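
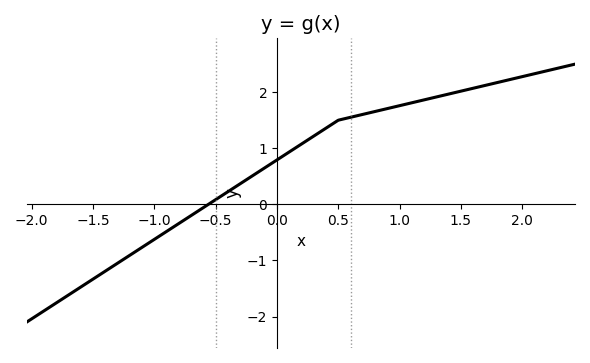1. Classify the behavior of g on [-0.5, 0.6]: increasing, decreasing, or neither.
increasing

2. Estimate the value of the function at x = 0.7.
1.6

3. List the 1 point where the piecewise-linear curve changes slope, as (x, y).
(0.5, 1.5)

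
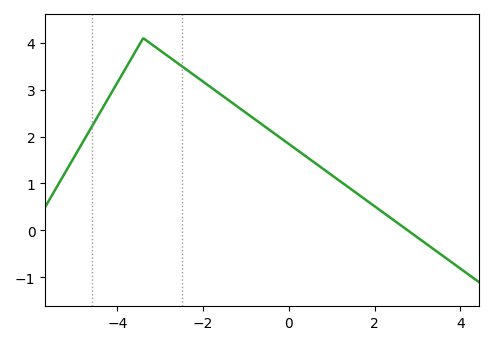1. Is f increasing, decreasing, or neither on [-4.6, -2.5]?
neither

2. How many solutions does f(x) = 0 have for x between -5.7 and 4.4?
1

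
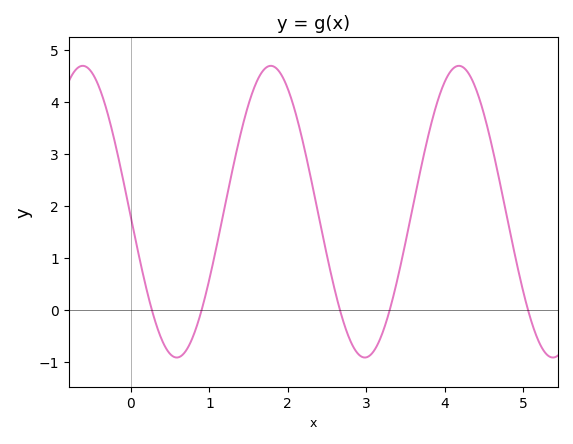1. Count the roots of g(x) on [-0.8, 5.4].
5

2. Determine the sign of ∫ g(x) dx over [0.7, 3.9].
positive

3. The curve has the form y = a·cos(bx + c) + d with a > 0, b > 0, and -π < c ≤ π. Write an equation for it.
y = 2.81cos(2.6x + 1.6) + 1.89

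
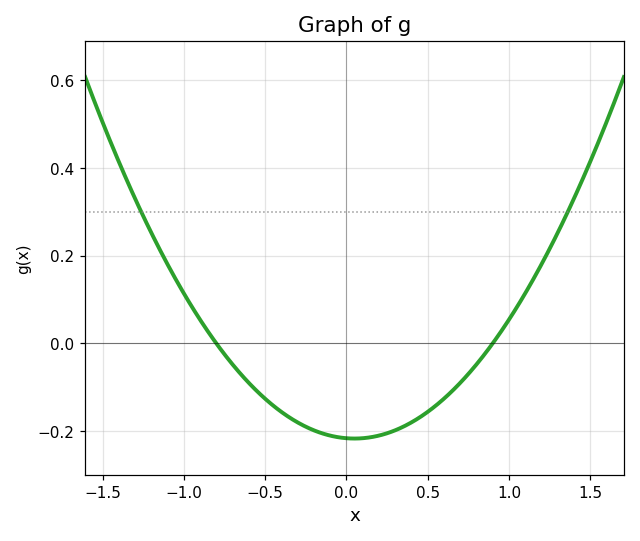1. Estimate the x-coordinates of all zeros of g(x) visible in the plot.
-0.8, 0.9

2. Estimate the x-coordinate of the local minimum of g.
0.05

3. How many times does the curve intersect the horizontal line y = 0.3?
2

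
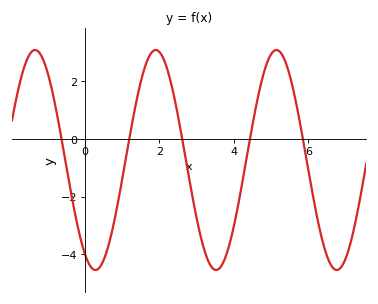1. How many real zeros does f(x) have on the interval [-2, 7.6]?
5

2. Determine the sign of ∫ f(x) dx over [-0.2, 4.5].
negative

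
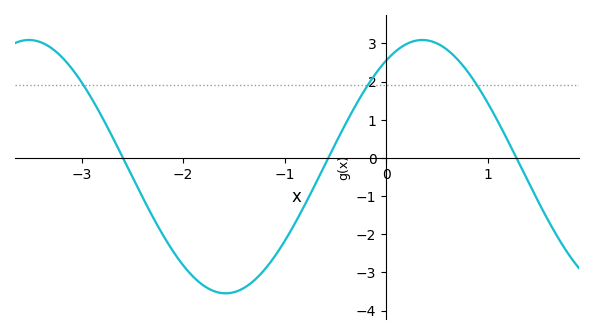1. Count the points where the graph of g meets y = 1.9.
3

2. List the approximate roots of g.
-2.6, -0.6, 1.3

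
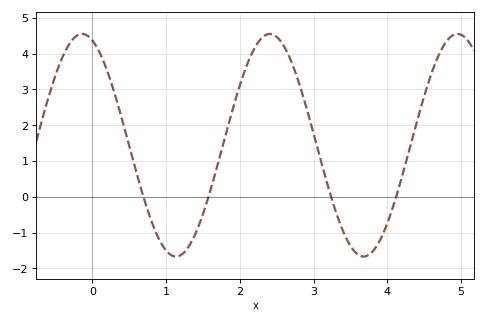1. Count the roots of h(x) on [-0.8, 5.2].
4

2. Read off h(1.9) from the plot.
2.42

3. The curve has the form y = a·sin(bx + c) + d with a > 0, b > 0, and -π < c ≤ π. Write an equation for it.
y = 3.11sin(2.47x + 1.91) + 1.44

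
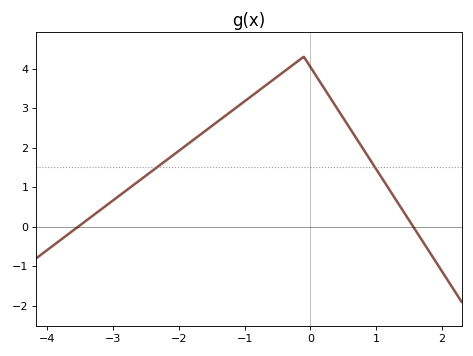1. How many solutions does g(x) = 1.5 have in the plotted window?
2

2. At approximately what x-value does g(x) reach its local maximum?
-0.1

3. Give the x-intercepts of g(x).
-3.53, 1.56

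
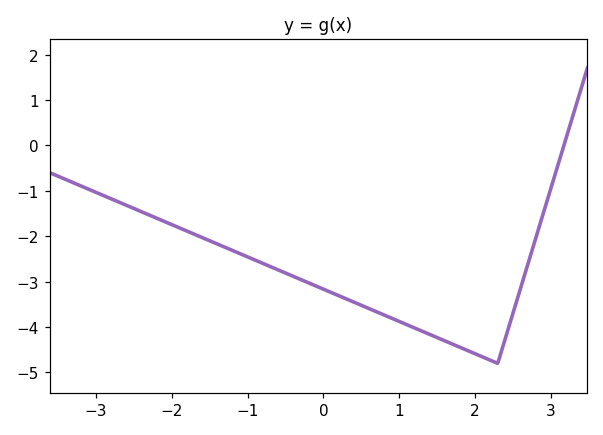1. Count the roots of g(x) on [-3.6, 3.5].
1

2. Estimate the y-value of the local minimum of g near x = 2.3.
-4.8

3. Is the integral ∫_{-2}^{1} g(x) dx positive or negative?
negative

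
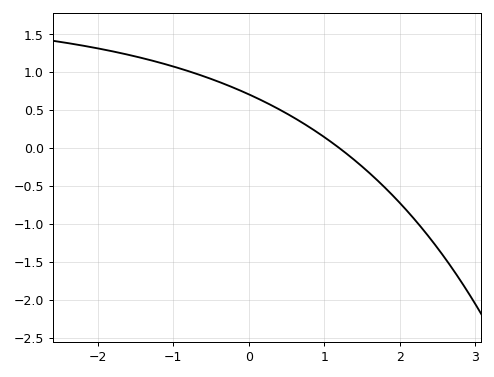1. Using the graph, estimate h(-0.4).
0.876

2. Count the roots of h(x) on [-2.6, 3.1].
1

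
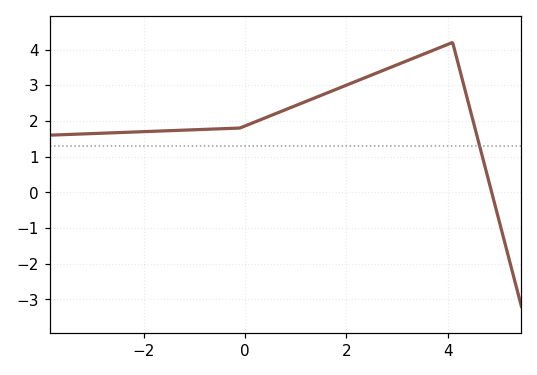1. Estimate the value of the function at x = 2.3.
3.2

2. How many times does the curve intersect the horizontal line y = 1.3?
1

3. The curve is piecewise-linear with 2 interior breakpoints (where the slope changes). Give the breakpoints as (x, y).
(-0.1, 1.8); (4.1, 4.2)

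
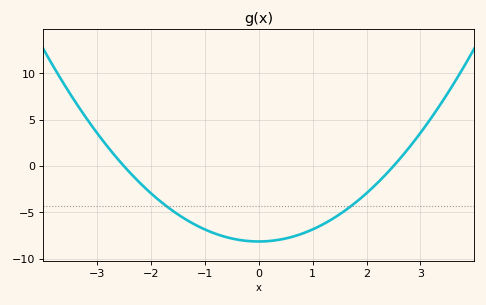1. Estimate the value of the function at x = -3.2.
5.19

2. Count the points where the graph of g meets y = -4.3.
2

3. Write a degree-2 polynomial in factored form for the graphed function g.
y = 1.3(x + 2.5)(x - 2.5)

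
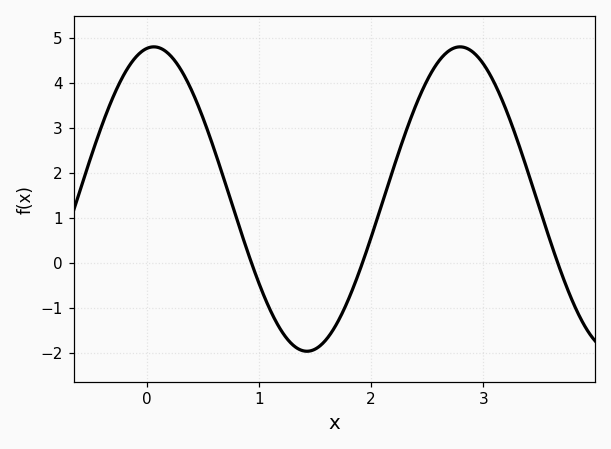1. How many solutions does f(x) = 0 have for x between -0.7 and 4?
3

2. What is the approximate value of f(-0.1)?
4.57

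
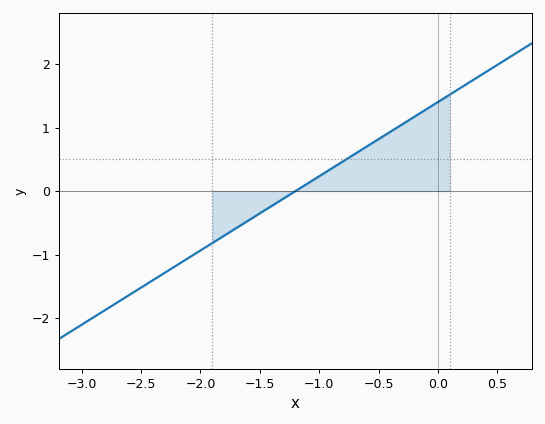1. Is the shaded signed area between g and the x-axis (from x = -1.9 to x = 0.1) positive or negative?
positive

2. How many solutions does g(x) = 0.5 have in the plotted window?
1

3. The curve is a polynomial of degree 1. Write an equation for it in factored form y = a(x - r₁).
y = 1.17(x + 1.2)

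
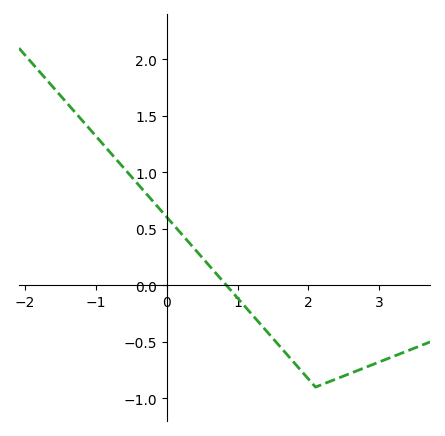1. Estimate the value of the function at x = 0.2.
0.461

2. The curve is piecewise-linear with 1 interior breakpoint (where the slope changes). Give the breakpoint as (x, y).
(2.1, -0.9)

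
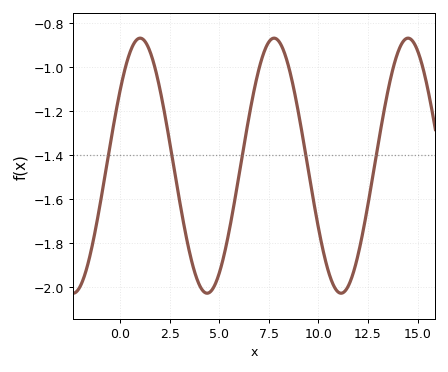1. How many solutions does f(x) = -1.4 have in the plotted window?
5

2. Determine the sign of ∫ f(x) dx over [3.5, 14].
negative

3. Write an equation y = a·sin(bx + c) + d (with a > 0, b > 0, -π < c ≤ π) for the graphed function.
y = 0.58sin(0.93x + 0.63) - 1.45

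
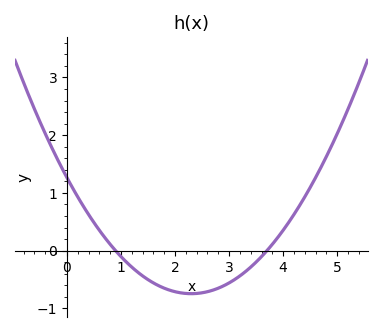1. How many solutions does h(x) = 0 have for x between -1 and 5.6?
2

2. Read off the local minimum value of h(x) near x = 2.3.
-0.745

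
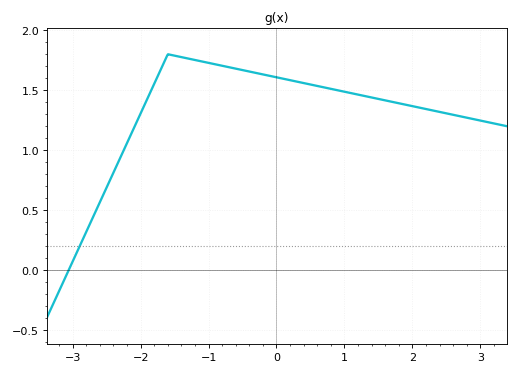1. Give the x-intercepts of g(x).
-3.1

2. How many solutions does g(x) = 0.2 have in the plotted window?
1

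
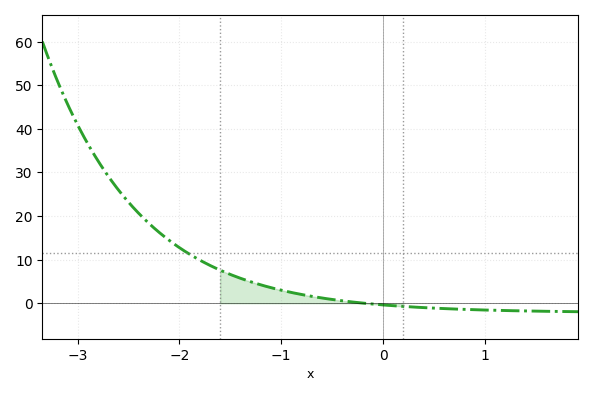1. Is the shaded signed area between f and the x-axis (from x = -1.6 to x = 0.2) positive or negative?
positive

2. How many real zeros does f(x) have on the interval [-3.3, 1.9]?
1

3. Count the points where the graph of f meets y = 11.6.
1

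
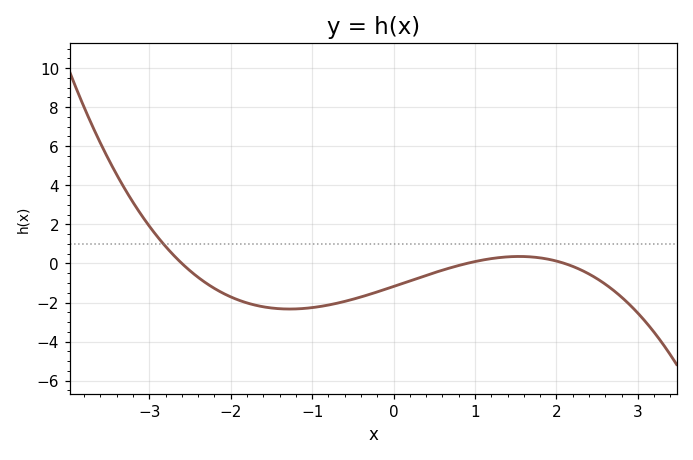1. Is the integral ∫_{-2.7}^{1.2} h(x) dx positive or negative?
negative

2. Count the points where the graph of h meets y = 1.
1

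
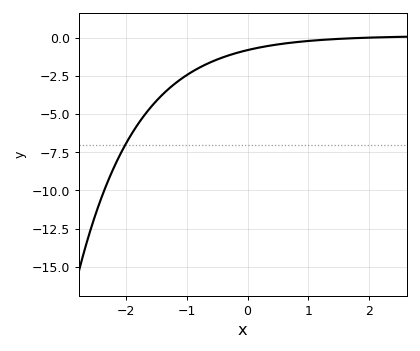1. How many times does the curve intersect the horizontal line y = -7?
1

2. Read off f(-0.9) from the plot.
-2.2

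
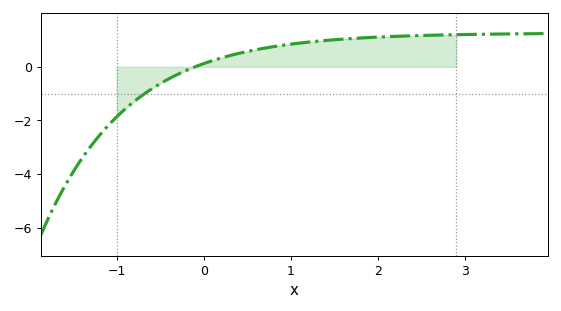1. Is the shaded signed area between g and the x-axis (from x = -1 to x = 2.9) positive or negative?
positive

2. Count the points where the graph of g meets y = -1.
1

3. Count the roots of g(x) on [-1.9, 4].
1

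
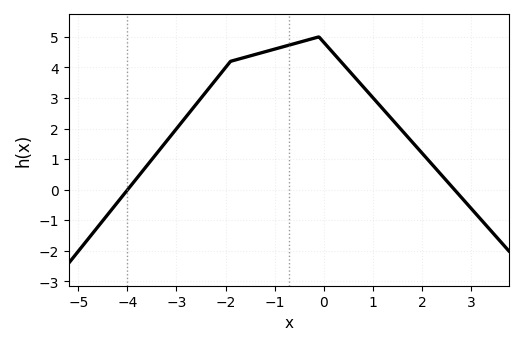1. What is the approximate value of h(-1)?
4.6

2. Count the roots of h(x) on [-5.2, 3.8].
2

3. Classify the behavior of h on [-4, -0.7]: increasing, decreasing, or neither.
increasing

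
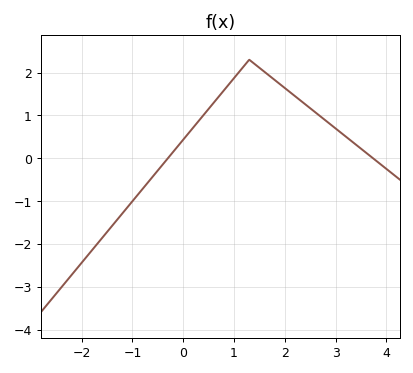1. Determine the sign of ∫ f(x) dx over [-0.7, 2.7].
positive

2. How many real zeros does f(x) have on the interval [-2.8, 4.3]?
2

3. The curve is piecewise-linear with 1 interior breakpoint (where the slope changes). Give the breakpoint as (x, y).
(1.3, 2.3)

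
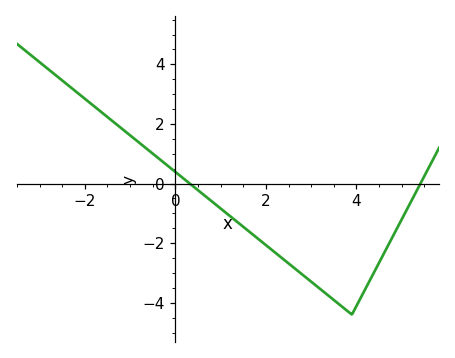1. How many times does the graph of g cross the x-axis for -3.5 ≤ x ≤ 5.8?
2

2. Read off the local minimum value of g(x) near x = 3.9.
-4.4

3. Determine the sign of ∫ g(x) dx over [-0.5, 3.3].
negative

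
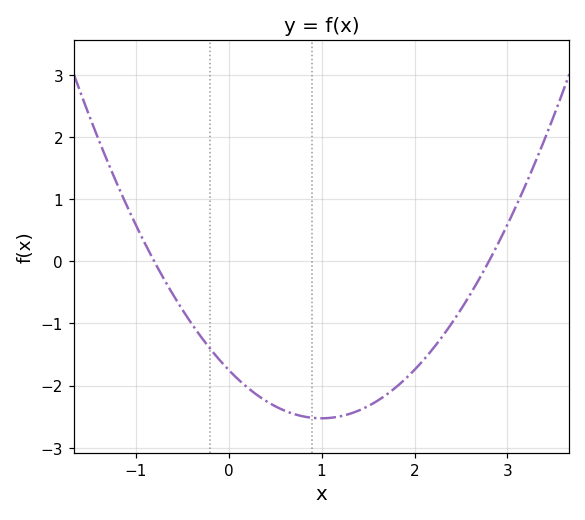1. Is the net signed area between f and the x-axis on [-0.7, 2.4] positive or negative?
negative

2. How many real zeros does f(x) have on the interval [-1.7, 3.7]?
2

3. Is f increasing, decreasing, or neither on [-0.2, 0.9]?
decreasing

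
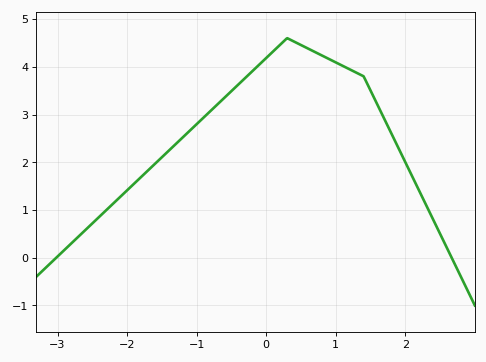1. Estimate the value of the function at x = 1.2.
3.95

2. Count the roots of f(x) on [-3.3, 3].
2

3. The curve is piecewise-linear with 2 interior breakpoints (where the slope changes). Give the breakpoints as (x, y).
(0.3, 4.6); (1.4, 3.8)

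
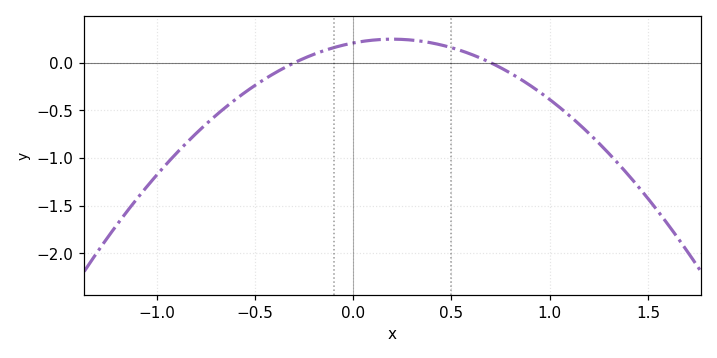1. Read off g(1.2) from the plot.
-0.75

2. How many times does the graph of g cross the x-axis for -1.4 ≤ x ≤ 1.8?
2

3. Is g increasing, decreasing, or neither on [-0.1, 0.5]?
neither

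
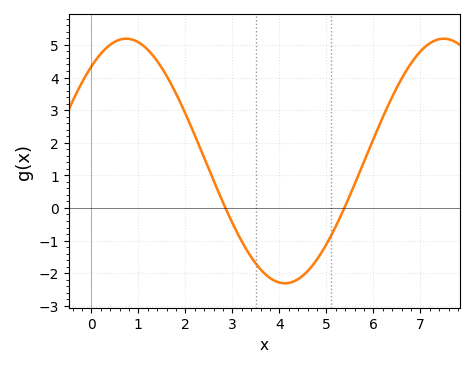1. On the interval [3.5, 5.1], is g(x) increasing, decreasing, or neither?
neither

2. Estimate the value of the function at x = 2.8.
0.2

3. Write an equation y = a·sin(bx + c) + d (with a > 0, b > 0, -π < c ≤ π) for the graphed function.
y = 3.75sin(0.93x + 0.88) + 1.44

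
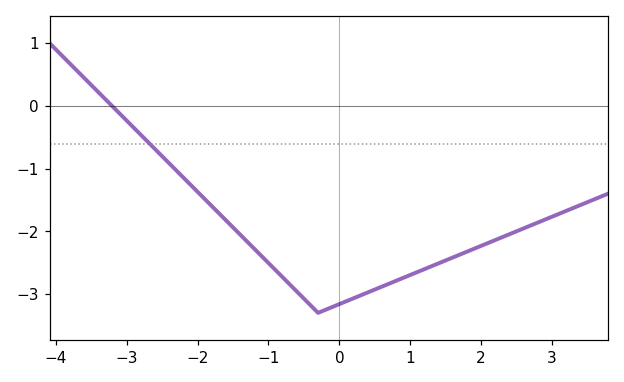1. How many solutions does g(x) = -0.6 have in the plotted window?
1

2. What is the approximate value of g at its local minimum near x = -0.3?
-3.3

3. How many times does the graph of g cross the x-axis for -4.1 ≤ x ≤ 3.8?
1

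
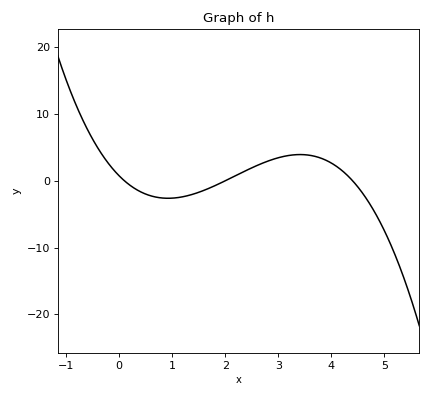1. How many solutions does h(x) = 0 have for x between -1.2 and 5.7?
3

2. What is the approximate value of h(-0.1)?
1.61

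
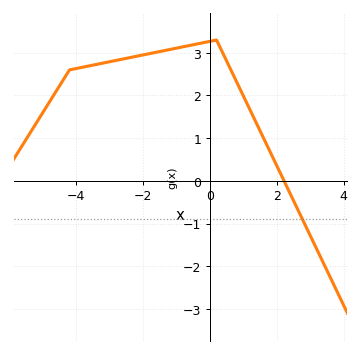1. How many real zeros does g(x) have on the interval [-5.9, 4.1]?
1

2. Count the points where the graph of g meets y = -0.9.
1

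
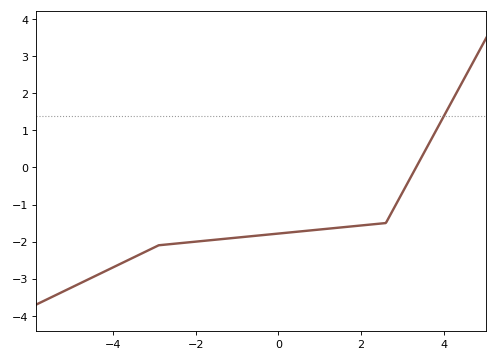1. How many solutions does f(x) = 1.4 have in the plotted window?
1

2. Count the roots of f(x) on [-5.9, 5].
1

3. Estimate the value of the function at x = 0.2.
-1.76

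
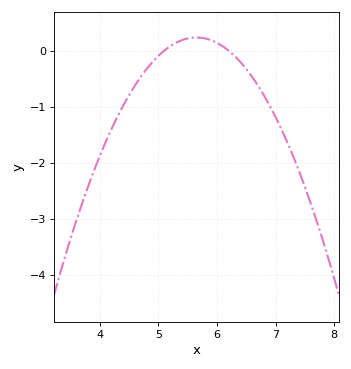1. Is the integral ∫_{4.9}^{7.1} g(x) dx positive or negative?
negative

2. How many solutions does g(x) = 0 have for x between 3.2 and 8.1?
2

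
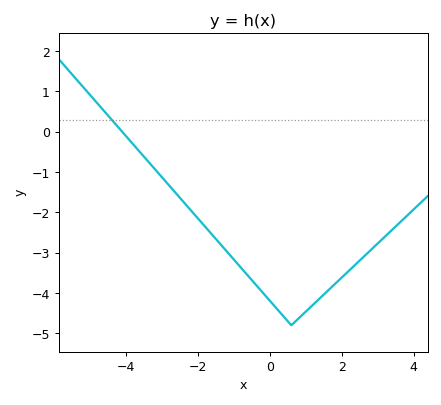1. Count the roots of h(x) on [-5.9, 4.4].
1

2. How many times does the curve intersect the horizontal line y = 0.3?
1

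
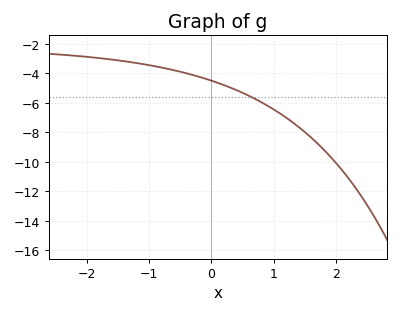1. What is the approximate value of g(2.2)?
-11.1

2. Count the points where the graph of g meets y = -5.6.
1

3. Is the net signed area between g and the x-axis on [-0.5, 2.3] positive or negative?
negative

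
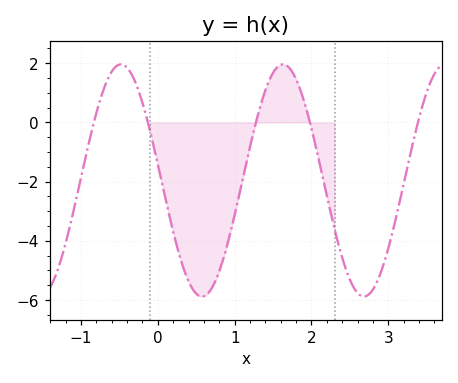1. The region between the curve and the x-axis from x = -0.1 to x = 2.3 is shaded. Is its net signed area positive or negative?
negative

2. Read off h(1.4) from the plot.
1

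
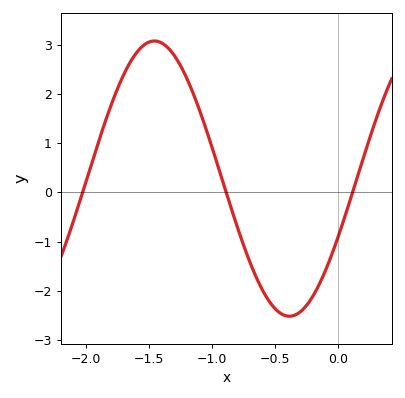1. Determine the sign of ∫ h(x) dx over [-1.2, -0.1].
negative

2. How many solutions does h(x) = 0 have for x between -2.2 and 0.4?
3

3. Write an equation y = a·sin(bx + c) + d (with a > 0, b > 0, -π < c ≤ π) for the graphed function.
y = 2.8sin(2.9x - 0.44) + 0.28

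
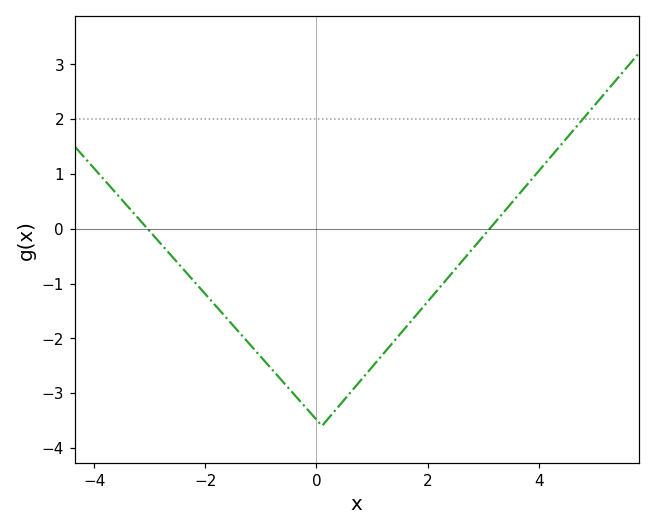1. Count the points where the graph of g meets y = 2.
1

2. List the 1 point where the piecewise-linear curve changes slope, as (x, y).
(0.1, -3.6)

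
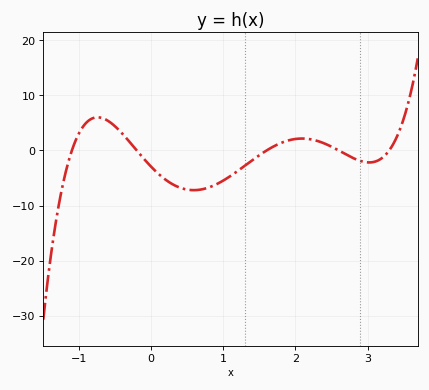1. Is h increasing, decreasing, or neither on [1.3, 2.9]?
neither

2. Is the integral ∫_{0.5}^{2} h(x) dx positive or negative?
negative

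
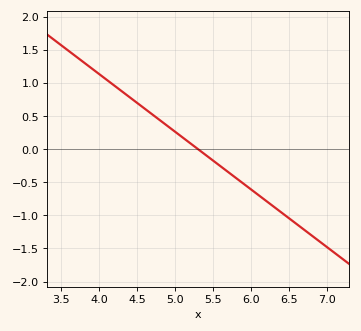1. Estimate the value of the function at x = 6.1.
-0.696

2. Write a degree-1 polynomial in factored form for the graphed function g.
y = -0.87(x - 5.3)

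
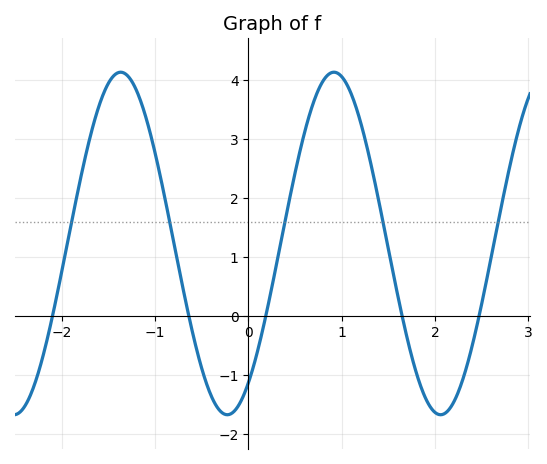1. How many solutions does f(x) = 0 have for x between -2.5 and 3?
5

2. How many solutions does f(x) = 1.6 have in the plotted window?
5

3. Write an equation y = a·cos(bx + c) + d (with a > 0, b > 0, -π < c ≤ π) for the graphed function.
y = 2.9cos(2.75x - 2.52) + 1.23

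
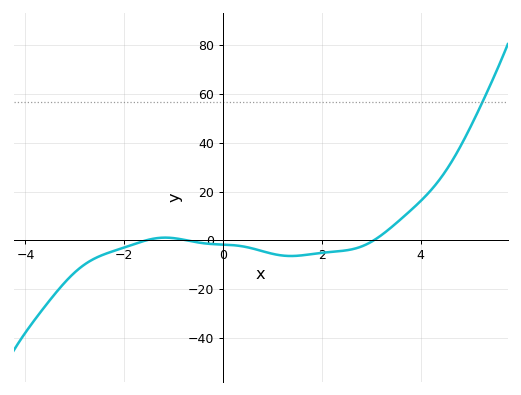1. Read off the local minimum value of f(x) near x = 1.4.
-6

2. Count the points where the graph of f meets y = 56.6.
1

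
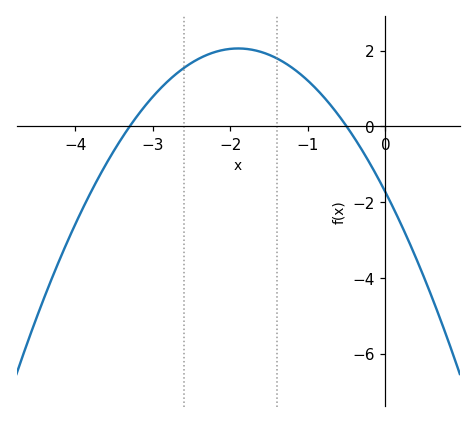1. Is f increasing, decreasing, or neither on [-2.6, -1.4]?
neither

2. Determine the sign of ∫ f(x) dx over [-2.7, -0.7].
positive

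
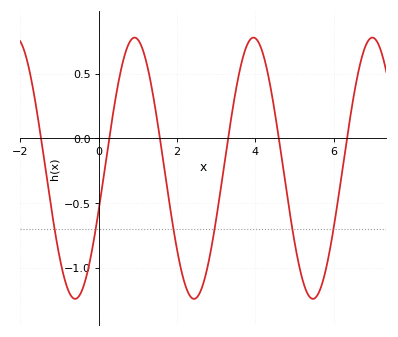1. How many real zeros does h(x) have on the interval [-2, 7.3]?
6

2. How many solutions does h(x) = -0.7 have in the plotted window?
6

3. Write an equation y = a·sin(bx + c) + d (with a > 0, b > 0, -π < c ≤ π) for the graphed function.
y = 1.01sin(2.1x - 0.33) - 0.23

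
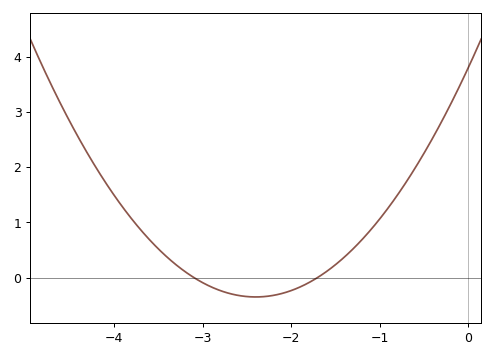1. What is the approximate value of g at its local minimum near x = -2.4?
-0.4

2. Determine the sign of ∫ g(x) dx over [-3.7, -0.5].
positive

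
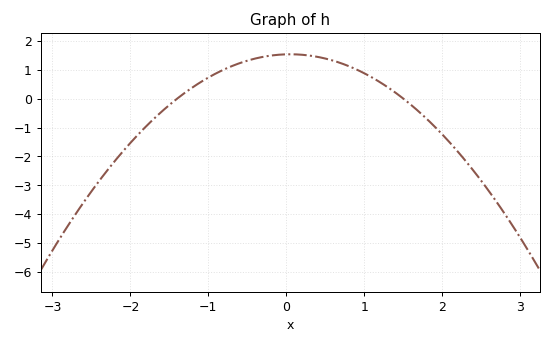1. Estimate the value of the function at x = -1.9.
-1.2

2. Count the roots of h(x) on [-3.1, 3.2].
2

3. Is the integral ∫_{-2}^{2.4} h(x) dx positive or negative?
positive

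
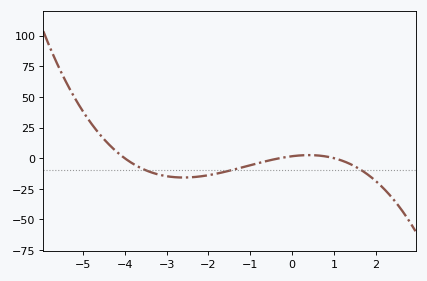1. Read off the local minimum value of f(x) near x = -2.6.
-16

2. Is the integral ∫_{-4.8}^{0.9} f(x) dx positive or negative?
negative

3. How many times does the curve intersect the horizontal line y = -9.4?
3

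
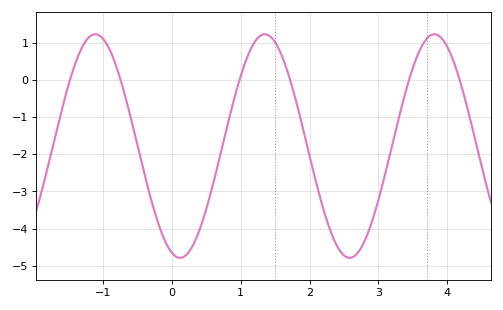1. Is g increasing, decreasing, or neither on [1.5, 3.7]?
neither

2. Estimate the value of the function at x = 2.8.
-4.34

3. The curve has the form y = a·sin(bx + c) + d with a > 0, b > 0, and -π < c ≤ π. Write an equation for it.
y = 3.01sin(2.55x - 1.87) - 1.78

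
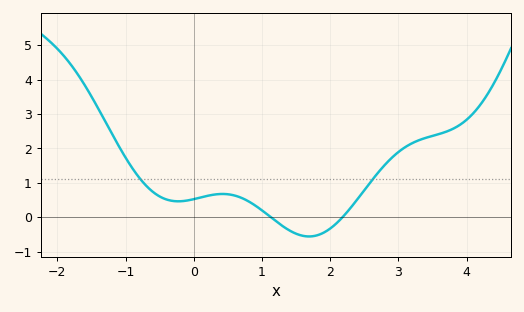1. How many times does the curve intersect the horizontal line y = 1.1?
2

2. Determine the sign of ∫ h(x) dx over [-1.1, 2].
positive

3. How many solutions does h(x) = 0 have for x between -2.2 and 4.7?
2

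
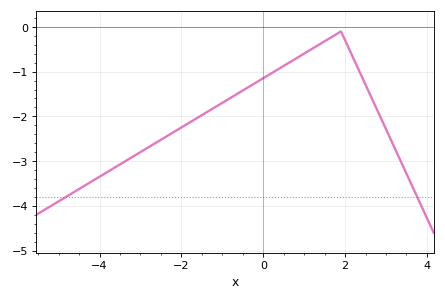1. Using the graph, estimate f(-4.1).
-3.4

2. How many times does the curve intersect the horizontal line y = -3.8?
2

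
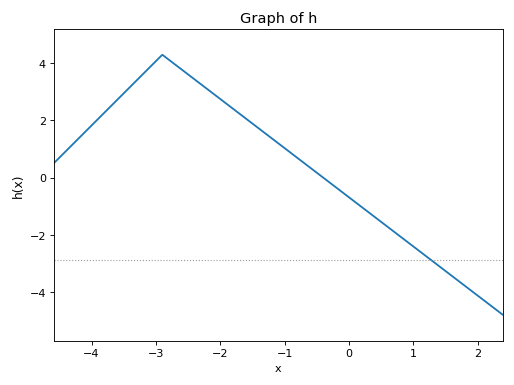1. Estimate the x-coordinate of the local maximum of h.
-2.9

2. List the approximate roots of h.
-0.4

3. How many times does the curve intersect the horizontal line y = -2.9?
1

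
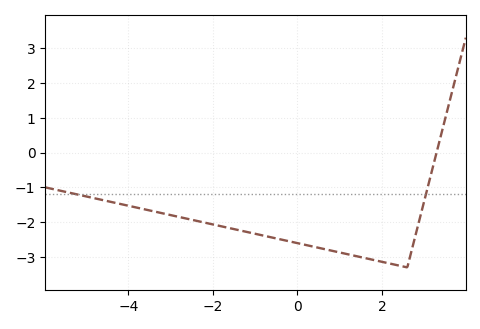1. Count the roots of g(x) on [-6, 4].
1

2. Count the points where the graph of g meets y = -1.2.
2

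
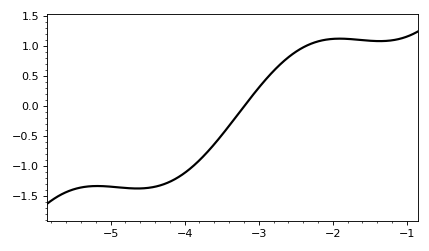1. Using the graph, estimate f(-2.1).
1.1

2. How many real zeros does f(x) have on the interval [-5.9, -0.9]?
1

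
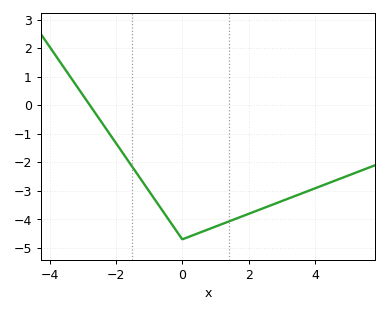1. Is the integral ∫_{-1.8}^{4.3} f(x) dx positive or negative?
negative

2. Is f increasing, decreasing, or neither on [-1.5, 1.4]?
neither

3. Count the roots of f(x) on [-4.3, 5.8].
1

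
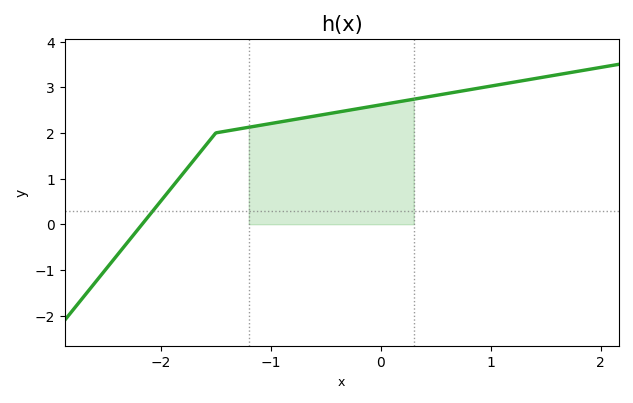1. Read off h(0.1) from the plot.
2.66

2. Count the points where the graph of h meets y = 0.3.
1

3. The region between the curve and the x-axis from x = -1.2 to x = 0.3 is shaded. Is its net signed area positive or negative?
positive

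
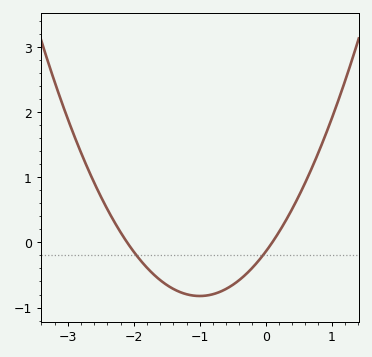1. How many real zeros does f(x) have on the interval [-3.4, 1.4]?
2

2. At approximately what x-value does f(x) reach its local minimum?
-1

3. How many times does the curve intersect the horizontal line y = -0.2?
2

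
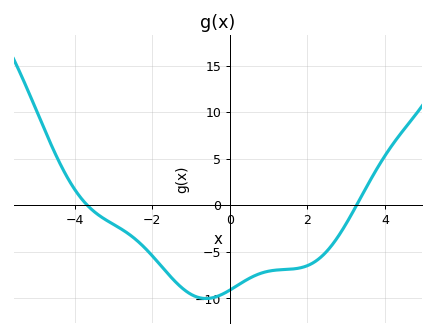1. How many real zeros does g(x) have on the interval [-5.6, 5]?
2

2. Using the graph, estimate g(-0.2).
-9.58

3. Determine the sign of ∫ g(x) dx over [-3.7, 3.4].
negative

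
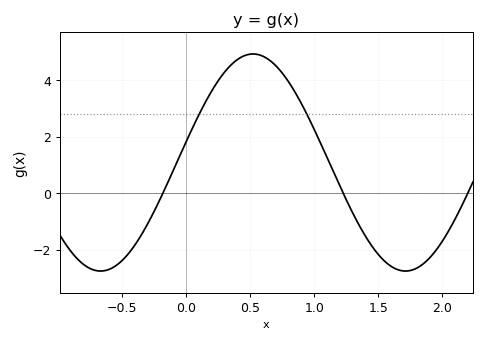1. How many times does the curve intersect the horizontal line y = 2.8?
2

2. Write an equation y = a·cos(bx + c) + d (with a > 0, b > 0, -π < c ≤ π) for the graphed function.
y = 3.84cos(2.6x - 1.4) + 1.08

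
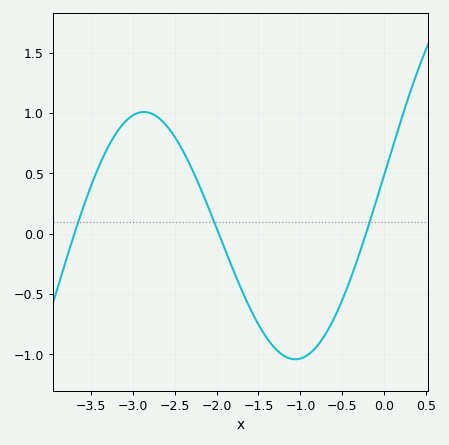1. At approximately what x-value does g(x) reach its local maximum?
-2.86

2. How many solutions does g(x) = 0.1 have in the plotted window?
3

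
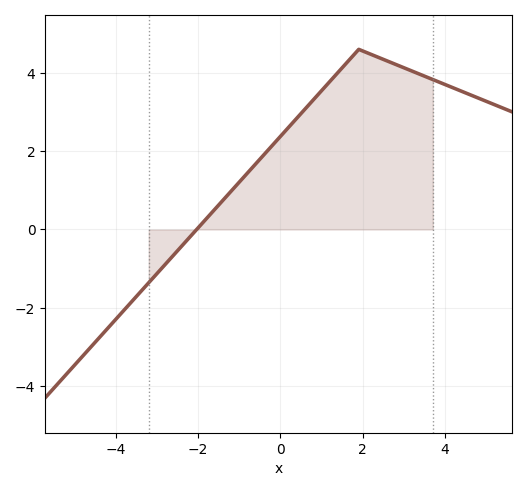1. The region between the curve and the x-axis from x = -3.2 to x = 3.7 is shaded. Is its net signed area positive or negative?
positive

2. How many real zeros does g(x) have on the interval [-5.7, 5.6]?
1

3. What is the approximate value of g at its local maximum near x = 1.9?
4.6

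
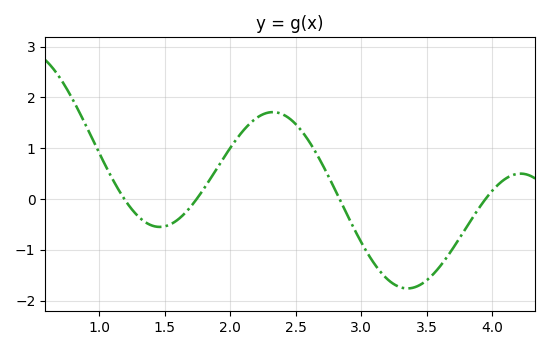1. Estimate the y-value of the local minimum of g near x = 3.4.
-1.8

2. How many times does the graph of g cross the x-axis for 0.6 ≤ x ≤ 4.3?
4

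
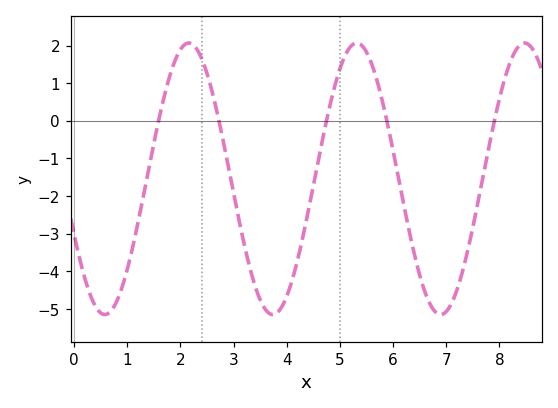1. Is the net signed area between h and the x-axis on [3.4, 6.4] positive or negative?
negative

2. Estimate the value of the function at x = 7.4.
-3.46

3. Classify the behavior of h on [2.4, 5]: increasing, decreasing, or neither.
neither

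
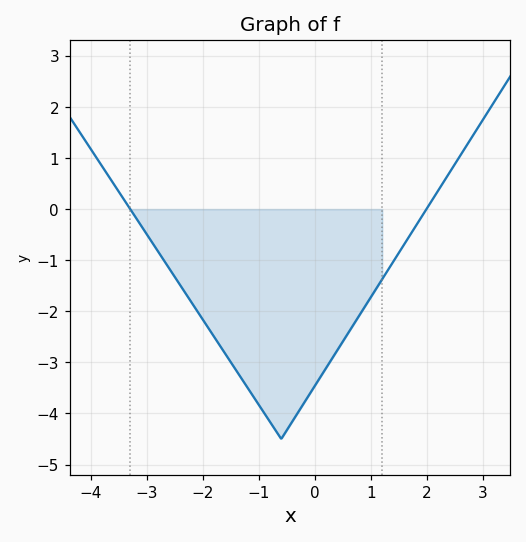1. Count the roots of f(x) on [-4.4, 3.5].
2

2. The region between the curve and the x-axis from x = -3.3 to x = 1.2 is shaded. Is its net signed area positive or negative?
negative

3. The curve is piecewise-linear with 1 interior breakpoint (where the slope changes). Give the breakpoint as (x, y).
(-0.6, -4.5)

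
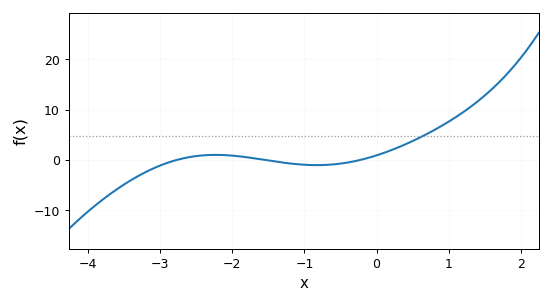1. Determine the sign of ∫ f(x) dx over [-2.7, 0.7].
positive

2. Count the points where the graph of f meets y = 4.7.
1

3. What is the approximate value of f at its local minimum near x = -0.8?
-1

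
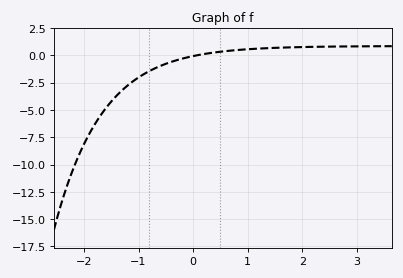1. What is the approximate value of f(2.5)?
0.797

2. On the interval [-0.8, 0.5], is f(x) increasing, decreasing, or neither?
increasing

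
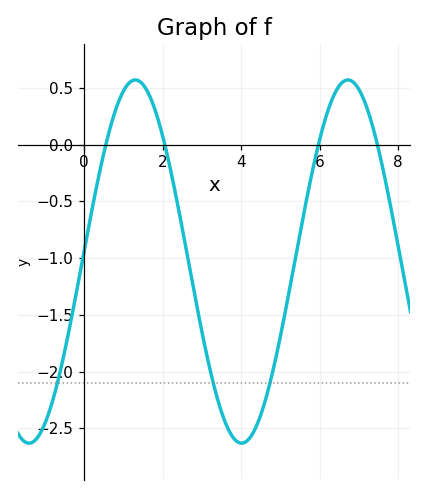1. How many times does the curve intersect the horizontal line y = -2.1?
3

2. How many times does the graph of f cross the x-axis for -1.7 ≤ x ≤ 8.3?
4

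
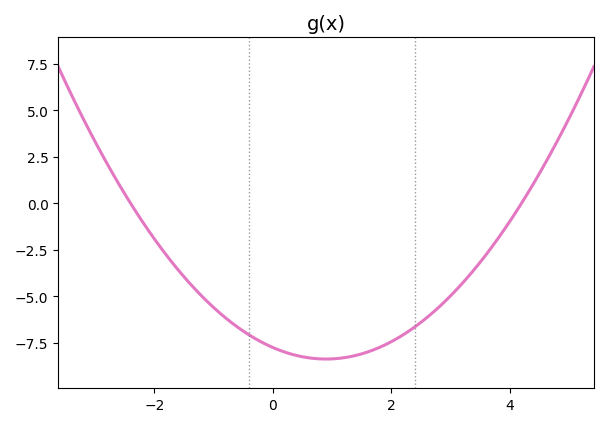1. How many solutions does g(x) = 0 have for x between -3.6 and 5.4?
2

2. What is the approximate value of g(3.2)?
-4.31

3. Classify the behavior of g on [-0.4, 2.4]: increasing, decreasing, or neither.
neither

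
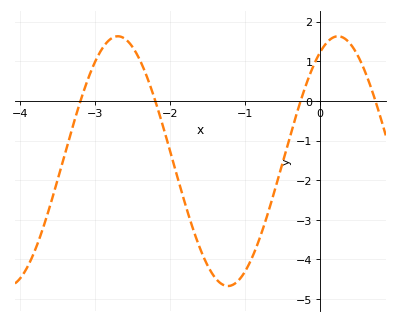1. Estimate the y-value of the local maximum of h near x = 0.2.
1.63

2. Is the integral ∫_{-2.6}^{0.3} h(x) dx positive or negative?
negative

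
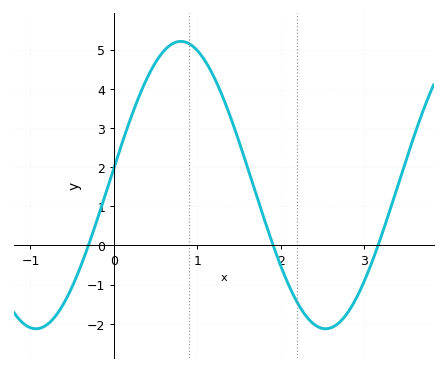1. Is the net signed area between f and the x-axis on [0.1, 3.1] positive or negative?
positive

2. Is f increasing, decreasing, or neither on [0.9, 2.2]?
decreasing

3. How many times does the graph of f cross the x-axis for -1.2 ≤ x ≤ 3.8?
3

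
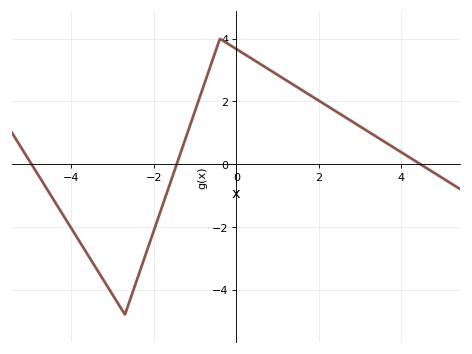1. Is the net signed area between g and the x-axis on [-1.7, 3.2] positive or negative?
positive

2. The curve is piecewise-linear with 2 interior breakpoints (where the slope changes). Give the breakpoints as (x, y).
(-2.7, -4.8); (-0.4, 4)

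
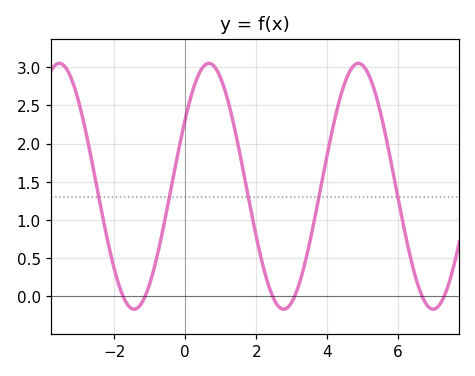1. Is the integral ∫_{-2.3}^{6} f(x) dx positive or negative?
positive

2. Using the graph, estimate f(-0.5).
1.17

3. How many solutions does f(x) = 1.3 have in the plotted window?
5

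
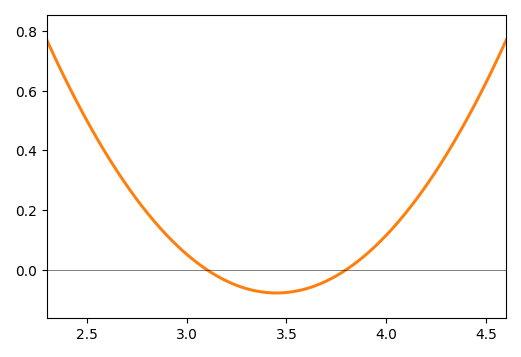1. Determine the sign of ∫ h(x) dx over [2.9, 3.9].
negative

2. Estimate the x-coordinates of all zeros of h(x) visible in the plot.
3.1, 3.8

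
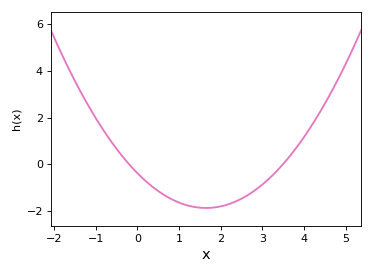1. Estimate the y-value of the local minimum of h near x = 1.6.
-1.88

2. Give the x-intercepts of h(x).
-0.2, 3.5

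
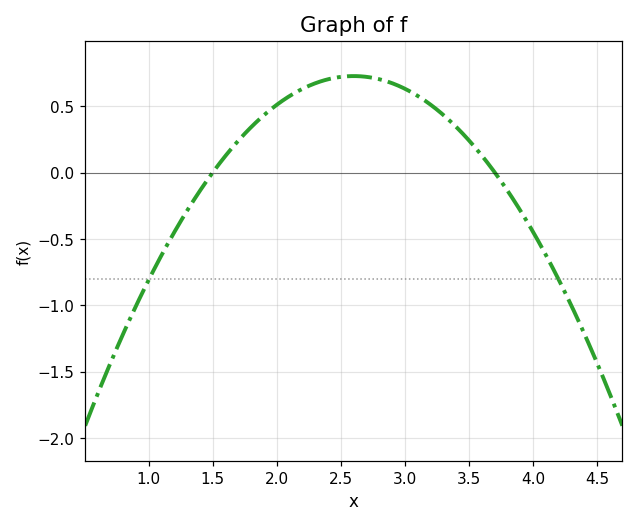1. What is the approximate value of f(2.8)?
0.7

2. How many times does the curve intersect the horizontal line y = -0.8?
2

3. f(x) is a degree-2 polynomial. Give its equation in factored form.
y = -0.6(x - 1.5)(x - 3.7)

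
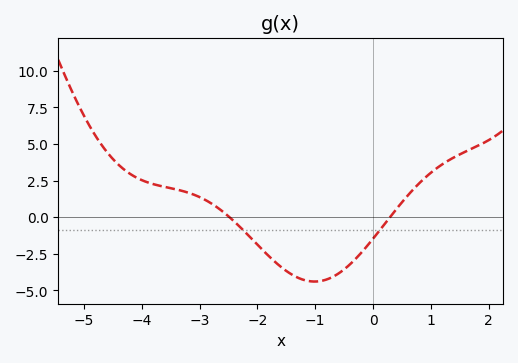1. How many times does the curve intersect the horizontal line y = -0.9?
2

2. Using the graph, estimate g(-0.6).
-3.8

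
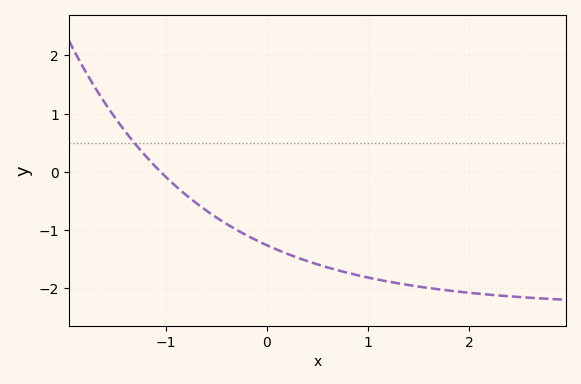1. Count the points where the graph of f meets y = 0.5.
1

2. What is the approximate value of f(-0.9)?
-0.248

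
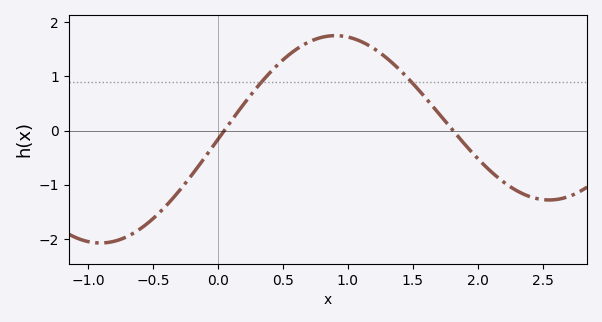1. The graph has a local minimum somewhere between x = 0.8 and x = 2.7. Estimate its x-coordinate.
2.5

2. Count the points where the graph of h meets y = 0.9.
2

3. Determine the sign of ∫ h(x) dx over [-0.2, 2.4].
positive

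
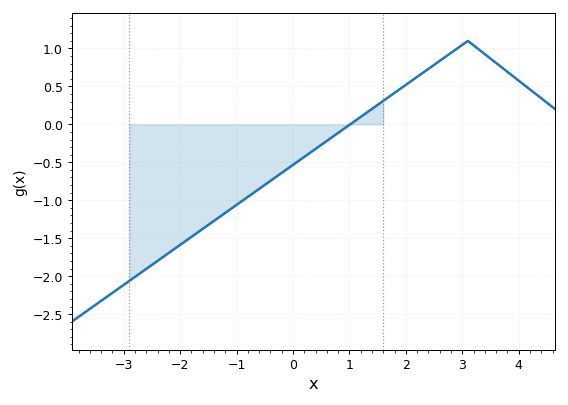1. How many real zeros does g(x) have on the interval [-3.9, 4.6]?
1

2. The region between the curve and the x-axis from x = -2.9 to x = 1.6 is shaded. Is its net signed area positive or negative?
negative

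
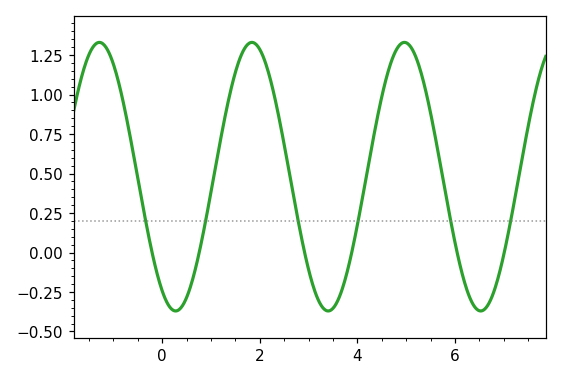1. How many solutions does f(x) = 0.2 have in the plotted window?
6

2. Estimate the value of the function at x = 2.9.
0.02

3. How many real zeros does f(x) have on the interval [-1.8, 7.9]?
6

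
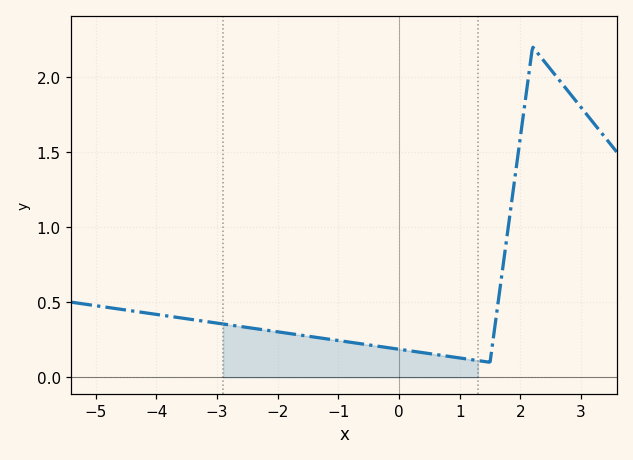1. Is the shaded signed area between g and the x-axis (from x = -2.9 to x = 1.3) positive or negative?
positive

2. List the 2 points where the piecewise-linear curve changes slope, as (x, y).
(1.5, 0.1); (2.2, 2.2)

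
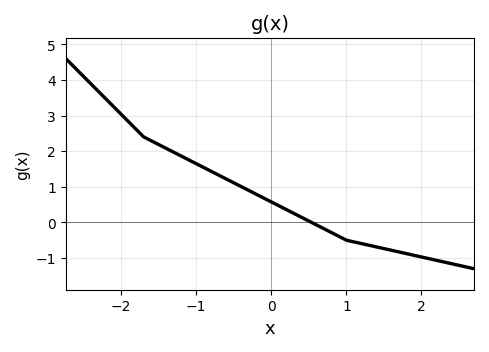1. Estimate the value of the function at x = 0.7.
-0.178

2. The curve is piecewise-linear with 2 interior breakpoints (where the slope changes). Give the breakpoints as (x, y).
(-1.7, 2.4); (1, -0.5)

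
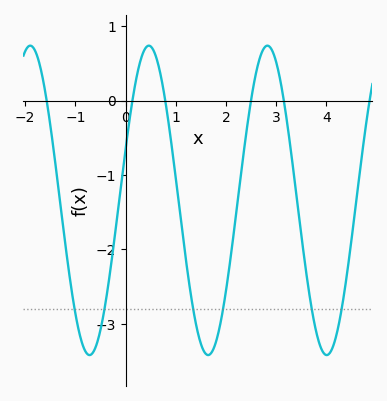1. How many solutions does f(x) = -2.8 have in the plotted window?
6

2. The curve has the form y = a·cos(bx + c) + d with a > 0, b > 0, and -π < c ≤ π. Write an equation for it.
y = 2.08cos(2.7x - 1.2) - 1.34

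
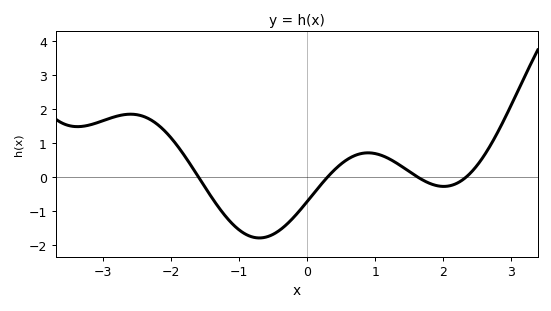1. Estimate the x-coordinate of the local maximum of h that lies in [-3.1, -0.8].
-2.59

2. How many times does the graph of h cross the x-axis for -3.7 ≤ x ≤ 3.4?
4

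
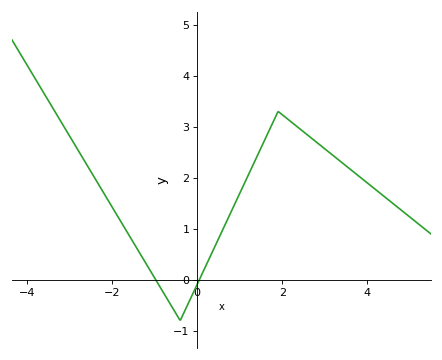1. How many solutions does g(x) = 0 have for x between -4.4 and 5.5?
2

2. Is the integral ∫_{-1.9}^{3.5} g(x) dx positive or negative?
positive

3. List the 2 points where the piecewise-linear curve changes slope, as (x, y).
(-0.4, -0.8); (1.9, 3.3)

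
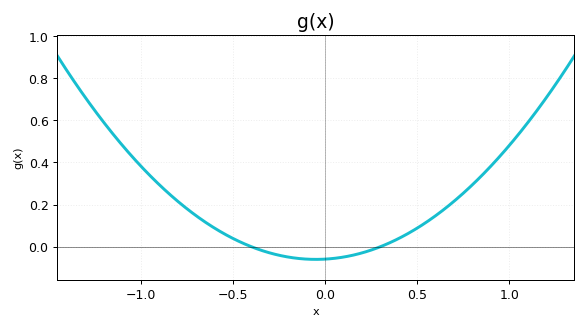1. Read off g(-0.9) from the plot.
0.294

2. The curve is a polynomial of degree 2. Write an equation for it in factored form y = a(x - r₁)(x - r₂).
y = 0.49(x + 0.4)(x - 0.3)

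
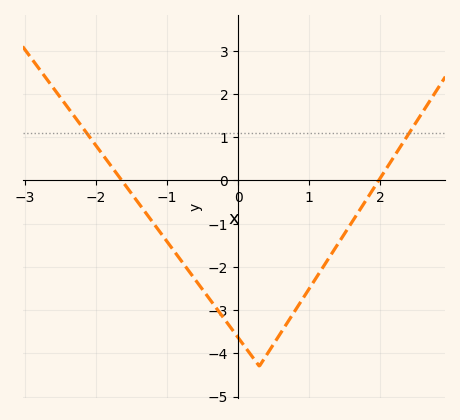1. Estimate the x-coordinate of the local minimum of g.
0.3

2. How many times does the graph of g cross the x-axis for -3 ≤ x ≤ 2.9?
2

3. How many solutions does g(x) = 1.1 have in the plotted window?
2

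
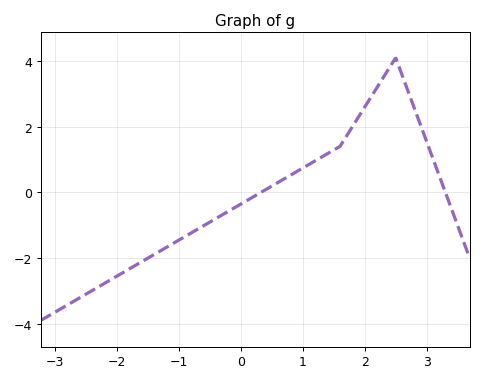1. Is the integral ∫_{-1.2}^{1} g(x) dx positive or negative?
negative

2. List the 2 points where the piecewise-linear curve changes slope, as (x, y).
(1.6, 1.4); (2.5, 4.1)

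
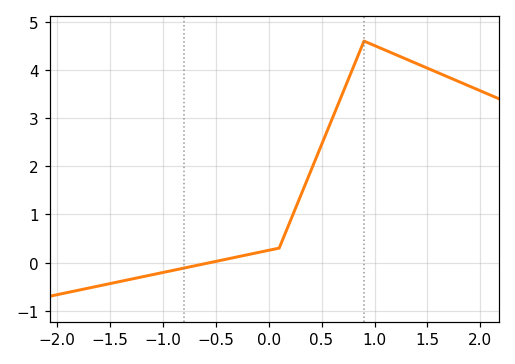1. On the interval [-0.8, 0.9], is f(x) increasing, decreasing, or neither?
increasing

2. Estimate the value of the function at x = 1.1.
4.4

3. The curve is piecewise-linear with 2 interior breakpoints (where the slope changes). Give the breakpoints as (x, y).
(0.1, 0.3); (0.9, 4.6)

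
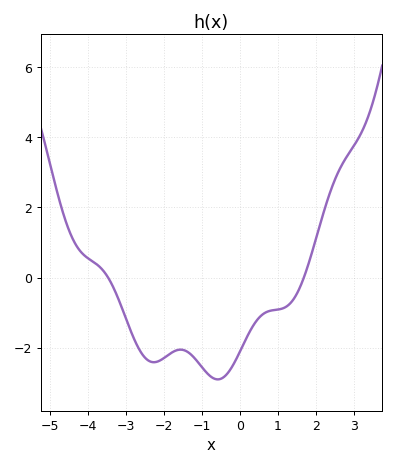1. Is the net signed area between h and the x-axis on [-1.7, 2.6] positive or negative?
negative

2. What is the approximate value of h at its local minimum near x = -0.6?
-2.8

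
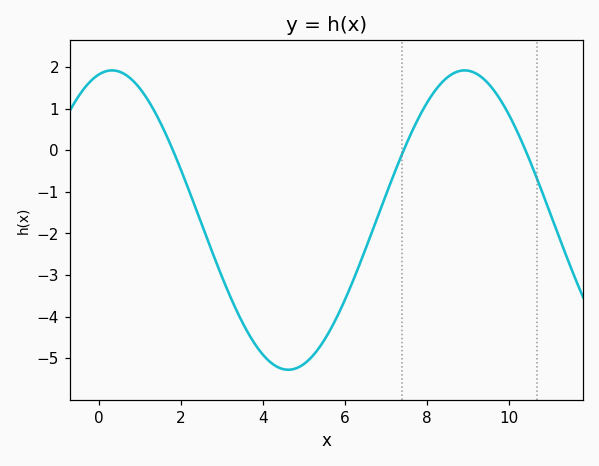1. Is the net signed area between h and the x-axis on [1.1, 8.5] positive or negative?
negative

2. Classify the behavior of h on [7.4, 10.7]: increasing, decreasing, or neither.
neither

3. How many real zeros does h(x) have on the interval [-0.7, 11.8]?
3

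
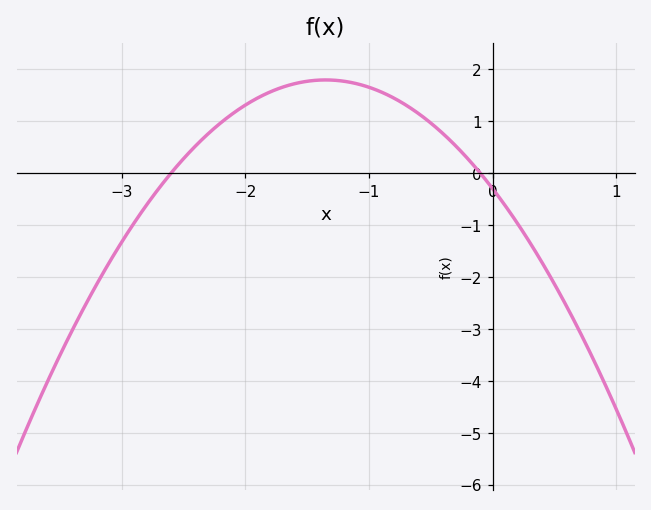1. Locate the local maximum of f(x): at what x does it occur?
-1.35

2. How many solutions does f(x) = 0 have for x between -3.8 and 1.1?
2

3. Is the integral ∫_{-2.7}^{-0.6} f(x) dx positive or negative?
positive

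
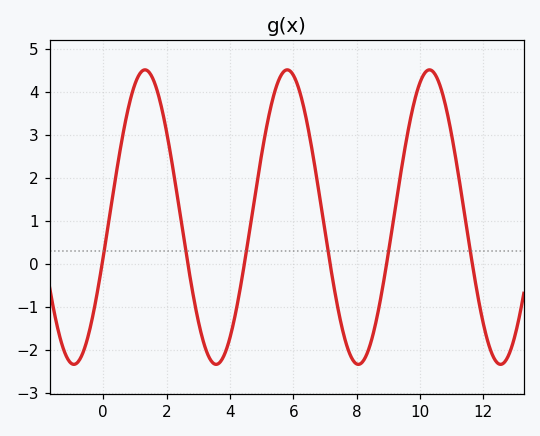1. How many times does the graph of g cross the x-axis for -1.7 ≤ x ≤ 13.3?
6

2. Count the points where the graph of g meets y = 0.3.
6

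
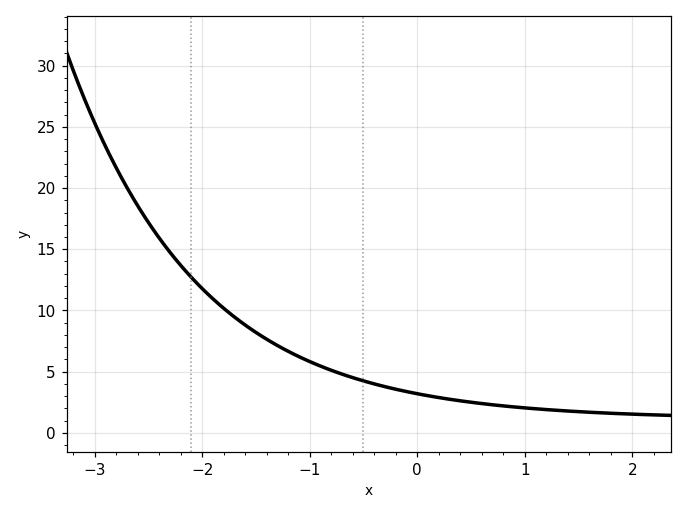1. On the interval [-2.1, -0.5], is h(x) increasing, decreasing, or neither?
decreasing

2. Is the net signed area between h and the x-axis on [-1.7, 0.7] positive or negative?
positive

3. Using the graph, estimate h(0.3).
2.5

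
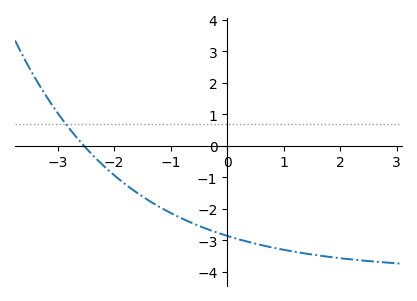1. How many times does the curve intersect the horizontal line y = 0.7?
1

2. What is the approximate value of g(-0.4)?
-2.61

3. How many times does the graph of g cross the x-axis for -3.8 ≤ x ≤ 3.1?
1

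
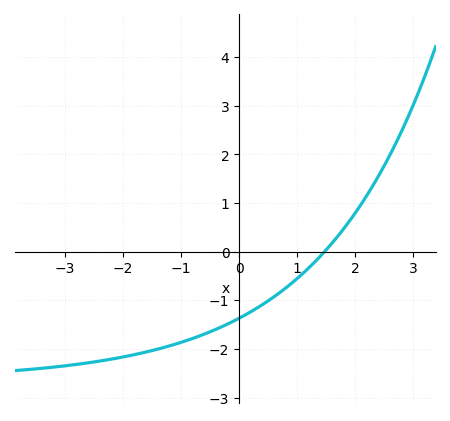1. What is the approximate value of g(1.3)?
-0.216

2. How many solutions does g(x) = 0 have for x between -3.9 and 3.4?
1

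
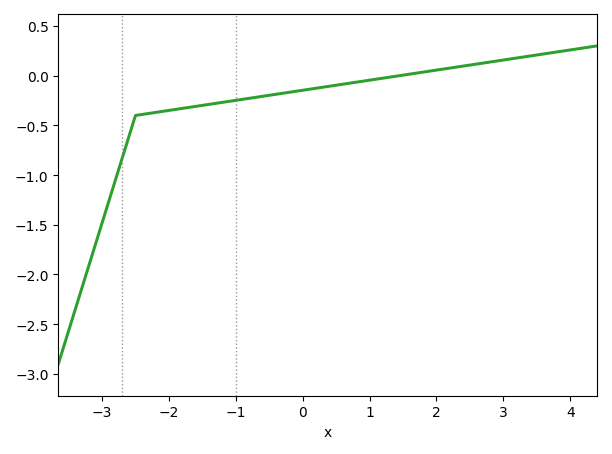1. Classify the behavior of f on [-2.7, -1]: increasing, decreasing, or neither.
increasing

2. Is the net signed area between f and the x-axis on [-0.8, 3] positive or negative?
negative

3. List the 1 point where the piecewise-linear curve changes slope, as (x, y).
(-2.5, -0.4)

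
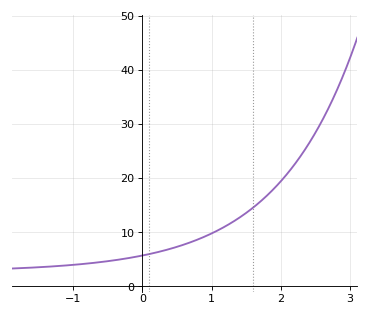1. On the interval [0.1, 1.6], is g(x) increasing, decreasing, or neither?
increasing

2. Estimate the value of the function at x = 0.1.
6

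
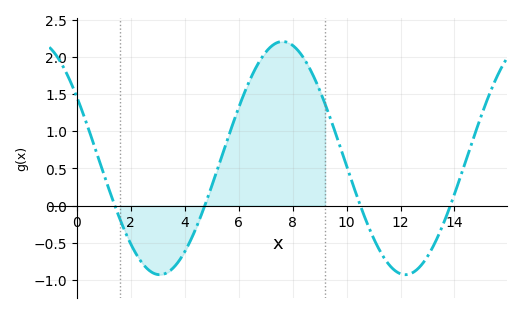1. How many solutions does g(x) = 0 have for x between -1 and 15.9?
4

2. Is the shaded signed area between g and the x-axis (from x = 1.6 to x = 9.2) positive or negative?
positive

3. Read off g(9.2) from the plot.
1.37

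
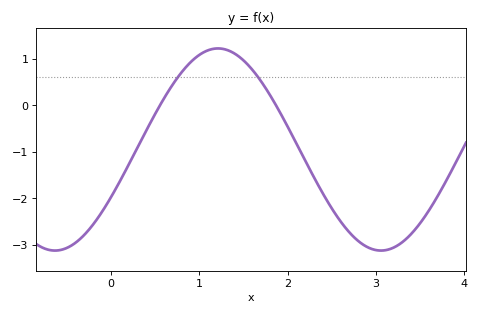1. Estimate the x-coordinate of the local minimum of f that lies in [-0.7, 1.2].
-0.636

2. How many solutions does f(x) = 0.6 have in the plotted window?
2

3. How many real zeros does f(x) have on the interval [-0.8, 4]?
2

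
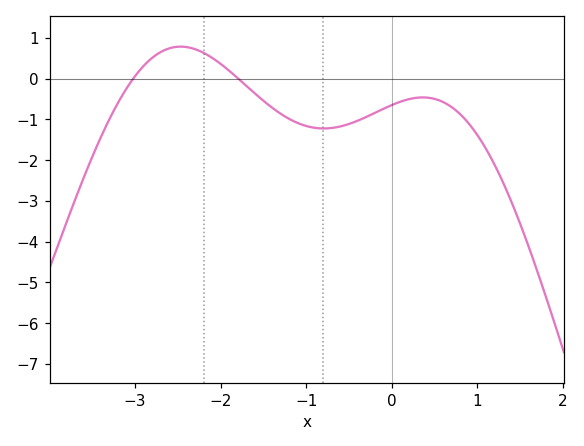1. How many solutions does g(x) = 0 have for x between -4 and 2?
2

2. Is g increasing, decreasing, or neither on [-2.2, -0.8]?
decreasing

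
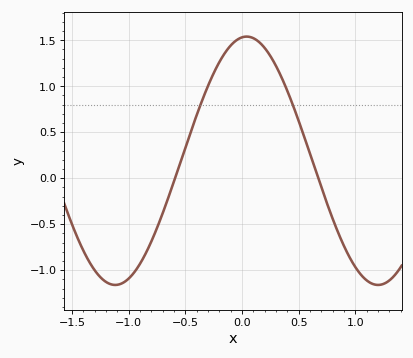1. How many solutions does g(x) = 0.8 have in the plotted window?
2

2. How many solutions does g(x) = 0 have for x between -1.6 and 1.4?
2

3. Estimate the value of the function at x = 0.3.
1.2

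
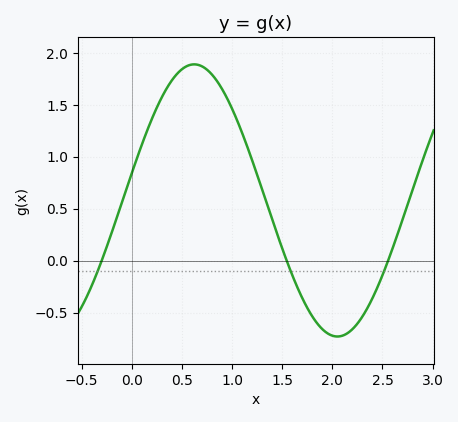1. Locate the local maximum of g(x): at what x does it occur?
0.6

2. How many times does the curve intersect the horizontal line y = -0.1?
3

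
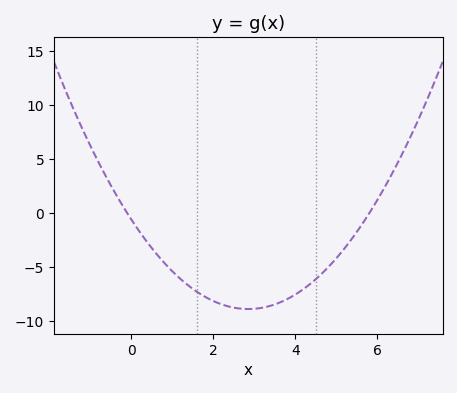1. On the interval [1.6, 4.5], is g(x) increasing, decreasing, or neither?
neither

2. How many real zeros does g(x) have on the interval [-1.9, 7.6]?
2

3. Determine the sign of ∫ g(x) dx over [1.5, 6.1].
negative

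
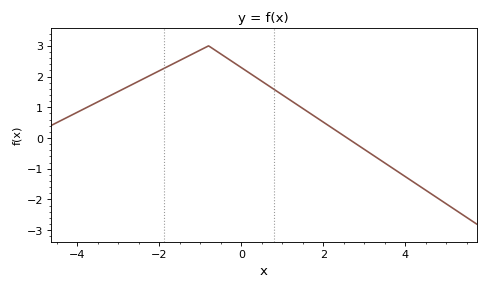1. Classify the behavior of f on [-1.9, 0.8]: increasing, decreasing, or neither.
neither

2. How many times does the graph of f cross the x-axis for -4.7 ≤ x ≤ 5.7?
1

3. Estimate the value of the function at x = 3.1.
-0.5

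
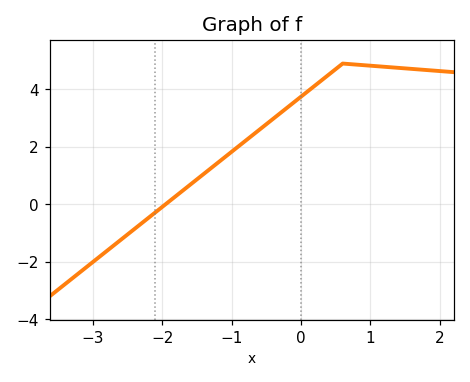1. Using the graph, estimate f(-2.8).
-1.62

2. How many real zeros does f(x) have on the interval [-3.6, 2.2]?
1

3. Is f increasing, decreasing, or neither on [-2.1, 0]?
increasing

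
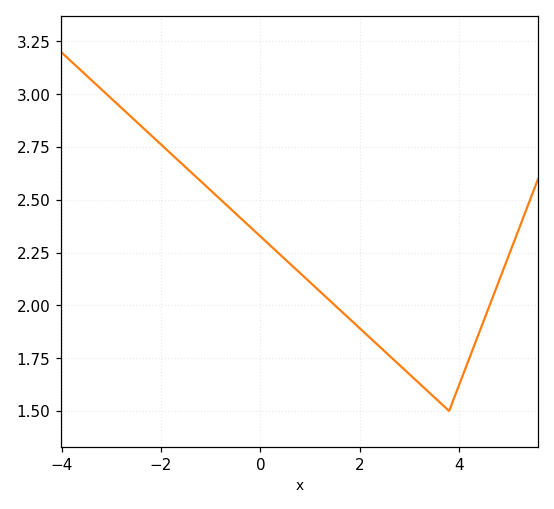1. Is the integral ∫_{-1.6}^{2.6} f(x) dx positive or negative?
positive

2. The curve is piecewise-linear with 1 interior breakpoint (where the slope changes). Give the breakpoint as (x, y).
(3.8, 1.5)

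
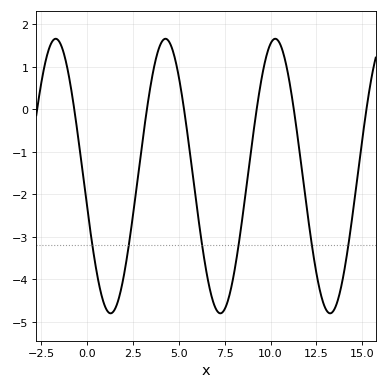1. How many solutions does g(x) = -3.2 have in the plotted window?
6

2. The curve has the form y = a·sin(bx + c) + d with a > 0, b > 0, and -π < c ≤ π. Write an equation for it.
y = 3.23sin(1.05x - 2.91) - 1.57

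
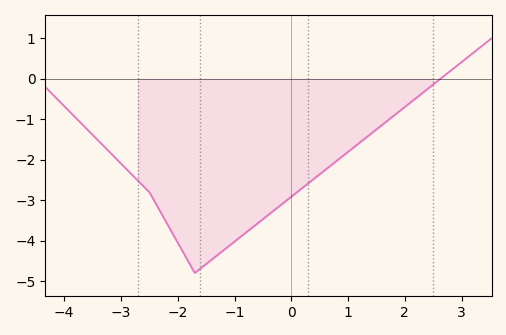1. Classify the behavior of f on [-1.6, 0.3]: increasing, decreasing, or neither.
increasing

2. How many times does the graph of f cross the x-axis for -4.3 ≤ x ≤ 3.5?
1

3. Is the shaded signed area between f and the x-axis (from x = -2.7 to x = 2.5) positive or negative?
negative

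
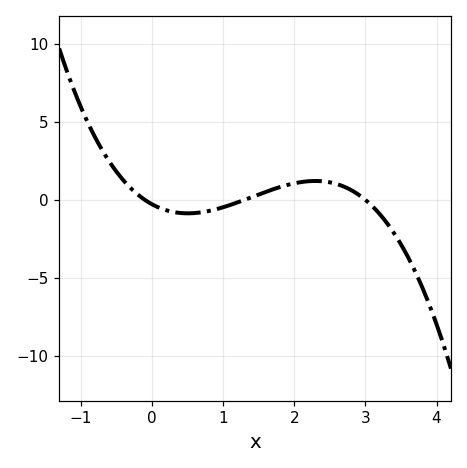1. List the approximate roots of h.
-0.1, 1.3, 3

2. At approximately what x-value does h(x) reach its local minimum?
0.5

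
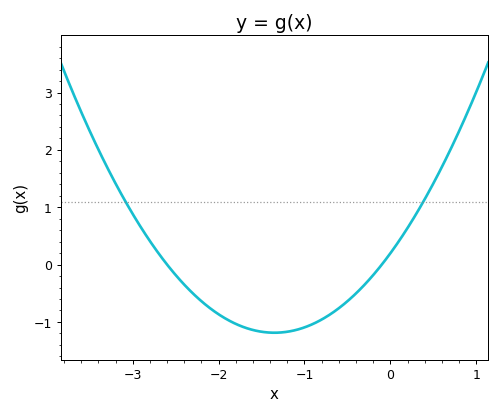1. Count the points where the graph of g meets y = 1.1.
2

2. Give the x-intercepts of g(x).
-2.6, -0.1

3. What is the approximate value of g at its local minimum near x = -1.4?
-1.2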